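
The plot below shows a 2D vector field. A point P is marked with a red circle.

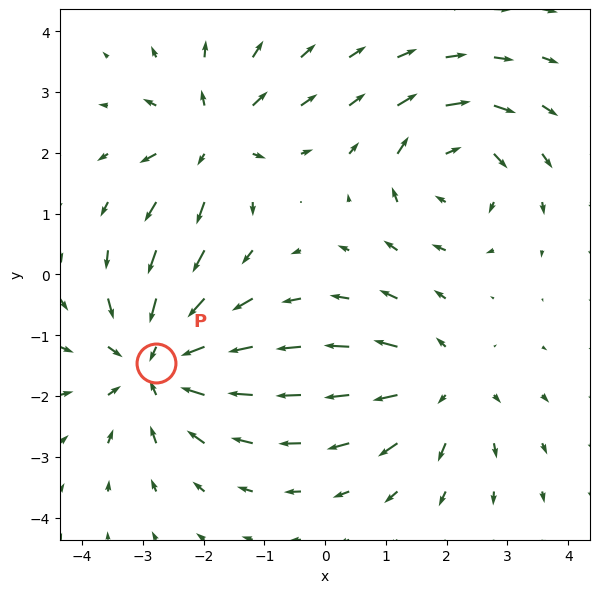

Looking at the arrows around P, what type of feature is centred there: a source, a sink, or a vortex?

sink

At P (-2.8, -1.5) the arrows converge inward. Divergence about -4, curl ≈0 — negative divergence with near-zero curl is a sink.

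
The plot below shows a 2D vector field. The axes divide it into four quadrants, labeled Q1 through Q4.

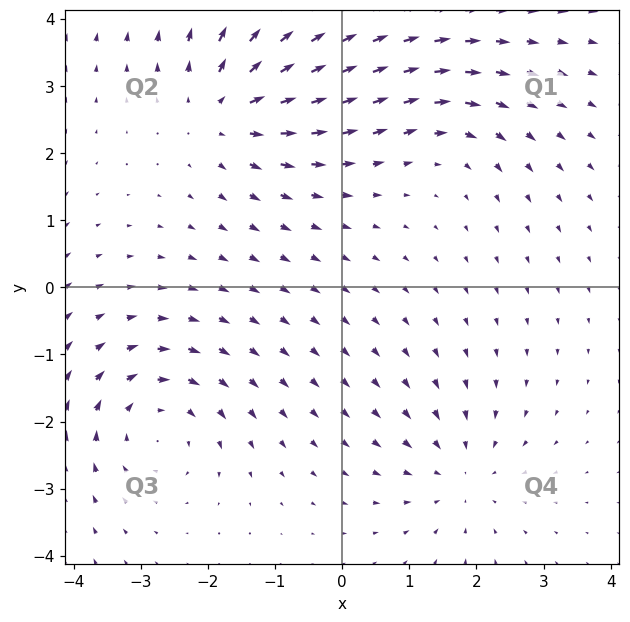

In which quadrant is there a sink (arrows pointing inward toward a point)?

Q4

The sink sits at approximately (1.8, -2.8), which lies in quadrant Q4. The divergence there is about -3, negative as expected for a sink.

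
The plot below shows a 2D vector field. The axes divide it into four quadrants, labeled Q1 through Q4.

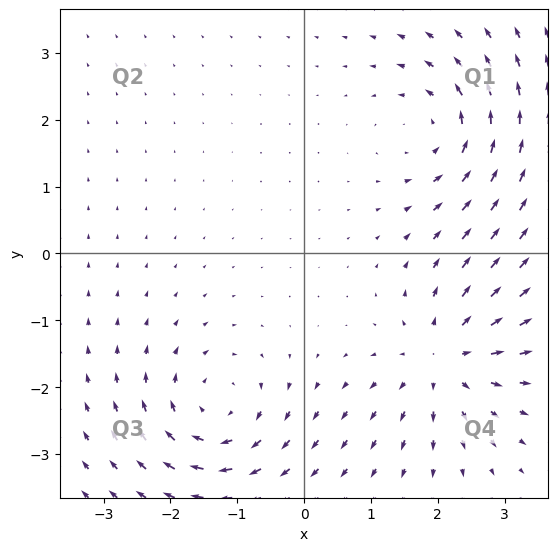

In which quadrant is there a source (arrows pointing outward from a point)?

The source sits at approximately (2.1, -1.6), which lies in quadrant Q4. The divergence there is about +6, positive as expected for a source.

Q4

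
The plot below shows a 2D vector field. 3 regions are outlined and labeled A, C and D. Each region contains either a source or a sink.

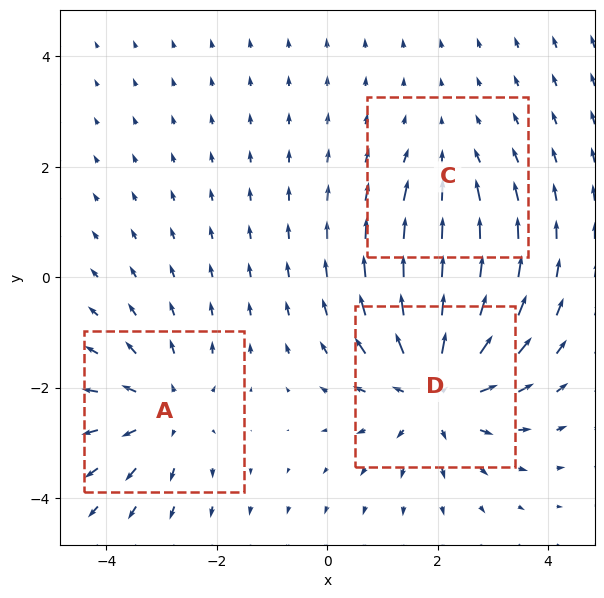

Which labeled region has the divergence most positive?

D

Divergence at each region's feature centre — A: about +3, C: about -2, D: about +4. Region D is most positive.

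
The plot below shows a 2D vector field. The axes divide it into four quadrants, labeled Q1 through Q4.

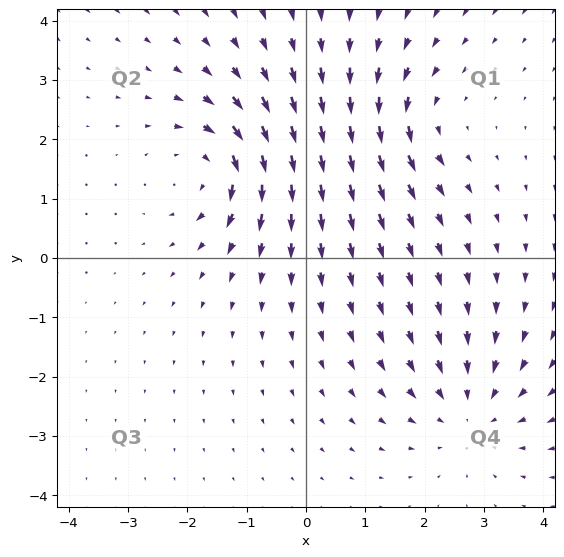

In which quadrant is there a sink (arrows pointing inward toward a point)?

Q4

The sink sits at approximately (2.8, -2.6), which lies in quadrant Q4. The divergence there is about -3, negative as expected for a sink.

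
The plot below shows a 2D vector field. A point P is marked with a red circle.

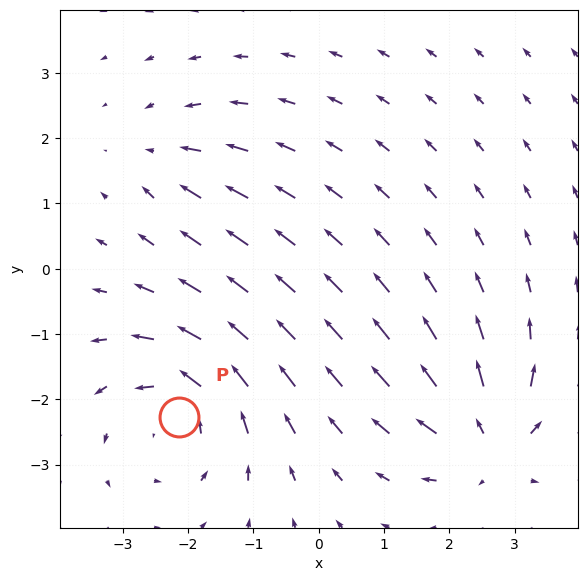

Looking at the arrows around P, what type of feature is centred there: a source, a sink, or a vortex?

vortex

At P (-2.1, -2.3) the arrows circulate counterclockwise. Divergence ≈0, curl about +5 — near-zero divergence with nonzero curl is a vortex.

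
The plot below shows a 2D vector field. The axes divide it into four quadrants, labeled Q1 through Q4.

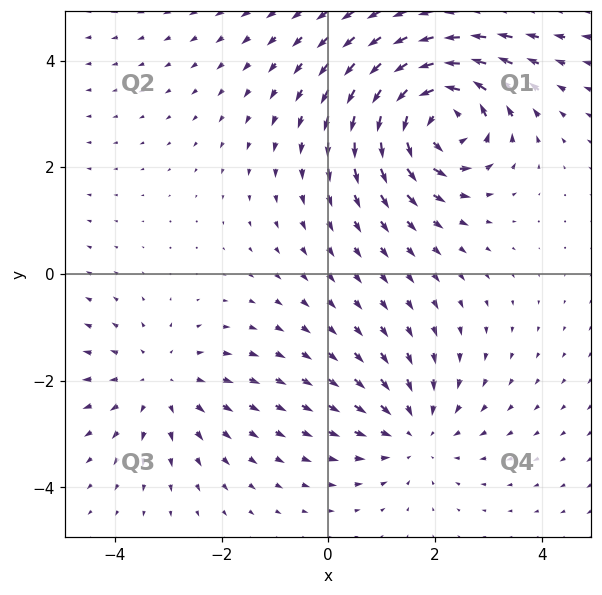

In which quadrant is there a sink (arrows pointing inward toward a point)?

Q4

The sink sits at approximately (1.6, -3.0), which lies in quadrant Q4. The divergence there is about -2, negative as expected for a sink.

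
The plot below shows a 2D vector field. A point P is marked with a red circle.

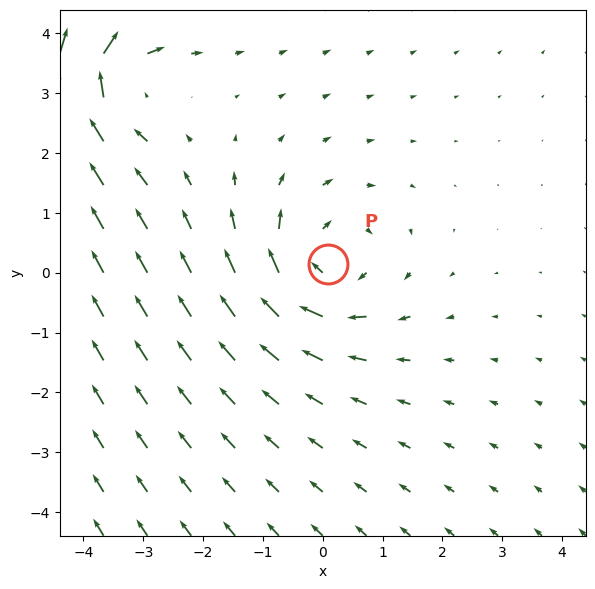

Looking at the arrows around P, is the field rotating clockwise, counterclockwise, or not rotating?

Near P at (0.1, 0.1) the arrows circulate clockwise. The curl (z-component) there is about -3; negative curl means clockwise rotation.

clockwise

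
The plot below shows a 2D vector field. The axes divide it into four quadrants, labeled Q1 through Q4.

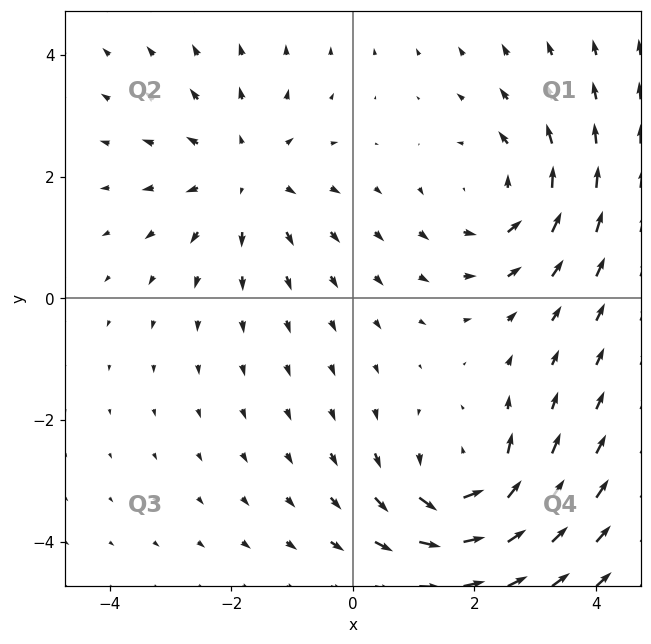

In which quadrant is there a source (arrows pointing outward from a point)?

The source sits at approximately (-1.8, 2.0), which lies in quadrant Q2. The divergence there is about +4, positive as expected for a source.

Q2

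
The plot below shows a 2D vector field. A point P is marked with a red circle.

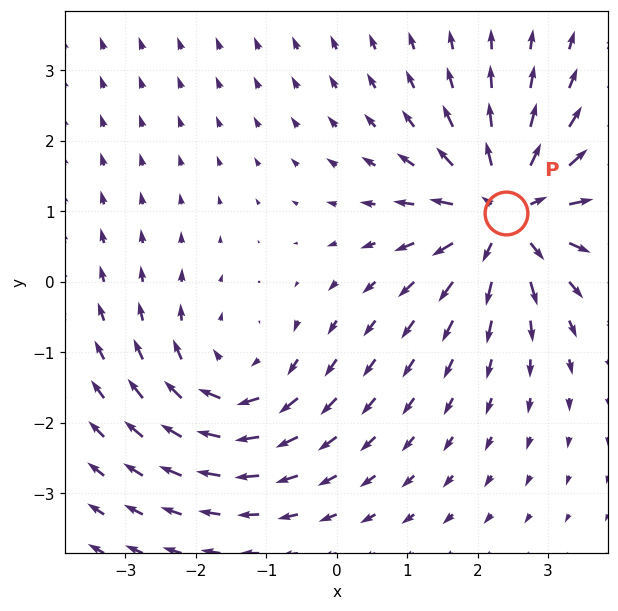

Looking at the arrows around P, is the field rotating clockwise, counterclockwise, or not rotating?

not rotating

Near P at (2.4, 1.0) the arrows show no circulation. The curl there is ≈0.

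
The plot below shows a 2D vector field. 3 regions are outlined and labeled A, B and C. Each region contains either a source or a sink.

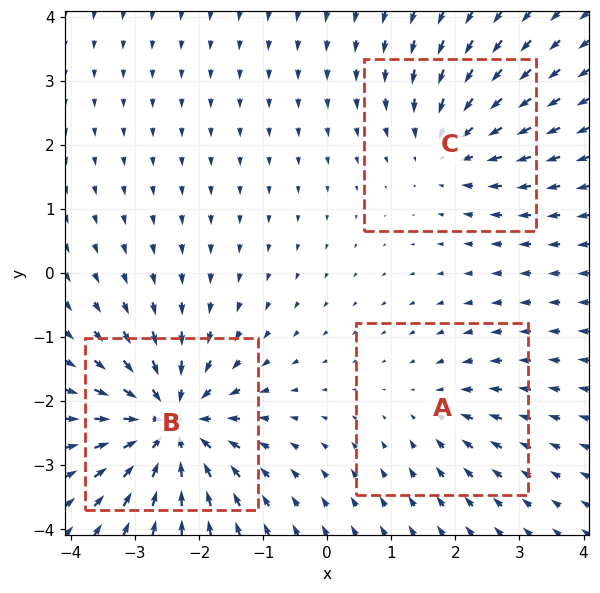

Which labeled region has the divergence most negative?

Divergence at each region's feature centre — A: about -2, B: about -6, C: about -3. Region B is most negative.

B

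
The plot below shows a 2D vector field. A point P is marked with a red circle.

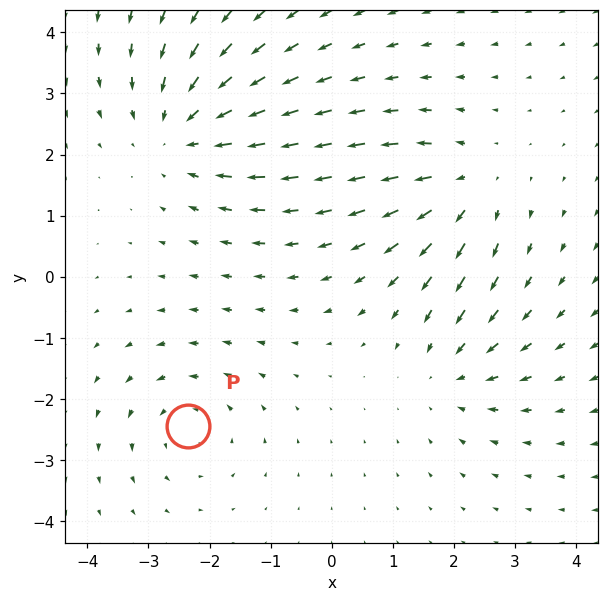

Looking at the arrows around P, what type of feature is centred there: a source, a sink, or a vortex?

vortex

At P (-2.4, -2.4) the arrows circulate counterclockwise. Divergence ≈0, curl about +3 — near-zero divergence with nonzero curl is a vortex.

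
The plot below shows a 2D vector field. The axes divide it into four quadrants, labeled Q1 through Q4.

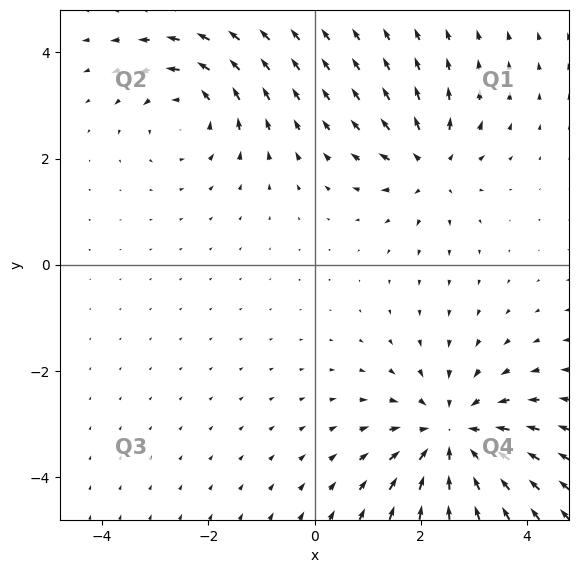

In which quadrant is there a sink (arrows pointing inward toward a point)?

The sink sits at approximately (2.6, -3.2), which lies in quadrant Q4. The divergence there is about -4, negative as expected for a sink.

Q4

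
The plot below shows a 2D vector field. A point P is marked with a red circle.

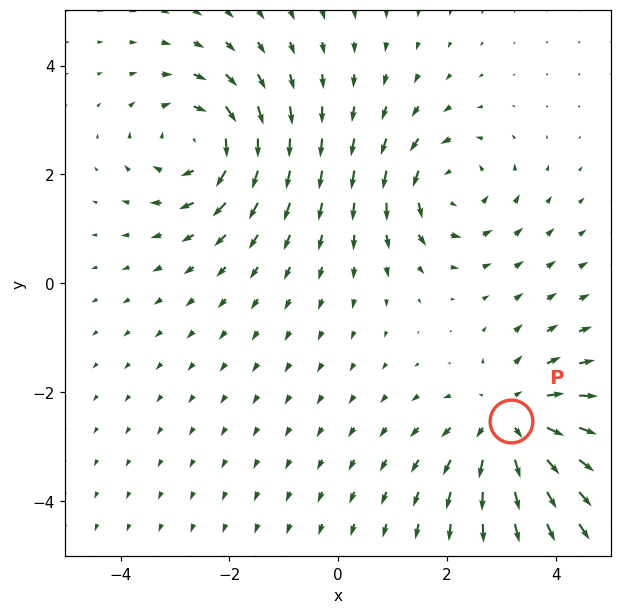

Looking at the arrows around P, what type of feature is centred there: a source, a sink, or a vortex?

source

At P (3.2, -2.5) the arrows spread outward. Divergence about +4, curl ≈0 — positive divergence with near-zero curl is a source.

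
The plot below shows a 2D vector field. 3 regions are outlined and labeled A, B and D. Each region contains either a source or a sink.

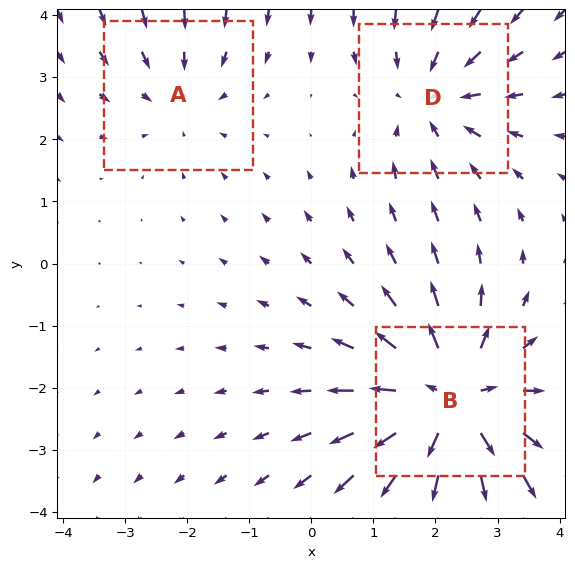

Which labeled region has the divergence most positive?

Divergence at each region's feature centre — A: about -2, B: about +5, D: about -3. Region B is most positive.

B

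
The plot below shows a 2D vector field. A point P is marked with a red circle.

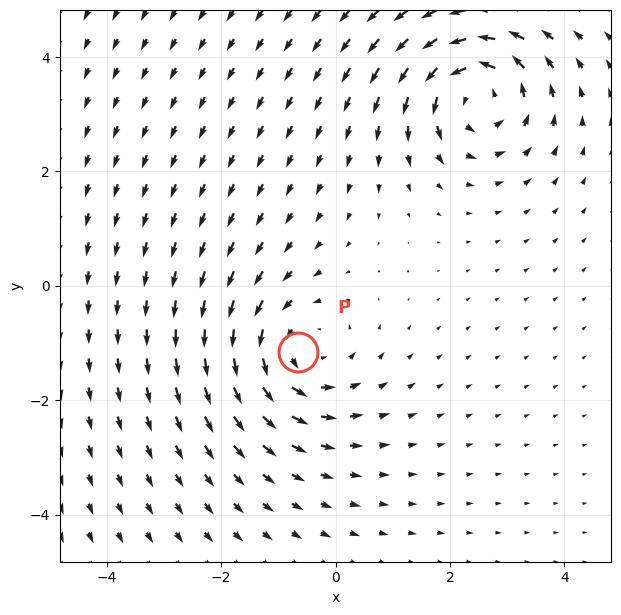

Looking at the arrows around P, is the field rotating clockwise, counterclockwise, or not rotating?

Near P at (-0.7, -1.2) the arrows circulate counterclockwise. The curl (z-component) there is about +4; positive curl means counterclockwise rotation.

counterclockwise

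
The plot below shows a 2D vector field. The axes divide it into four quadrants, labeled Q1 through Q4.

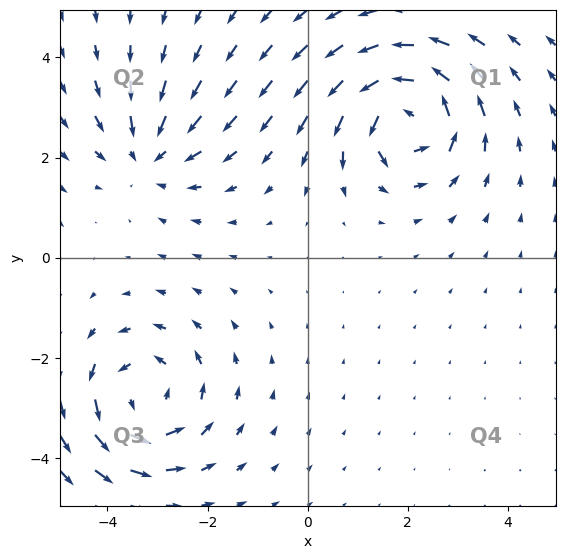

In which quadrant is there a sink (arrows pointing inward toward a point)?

The sink sits at approximately (-3.2, 2.1), which lies in quadrant Q2. The divergence there is about -3, negative as expected for a sink.

Q2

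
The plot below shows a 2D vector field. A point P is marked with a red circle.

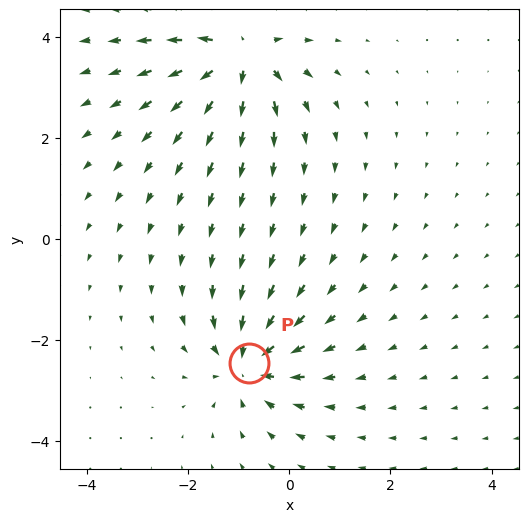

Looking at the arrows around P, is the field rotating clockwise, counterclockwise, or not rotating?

not rotating

Near P at (-0.8, -2.4) the arrows show no circulation. The curl there is ≈0.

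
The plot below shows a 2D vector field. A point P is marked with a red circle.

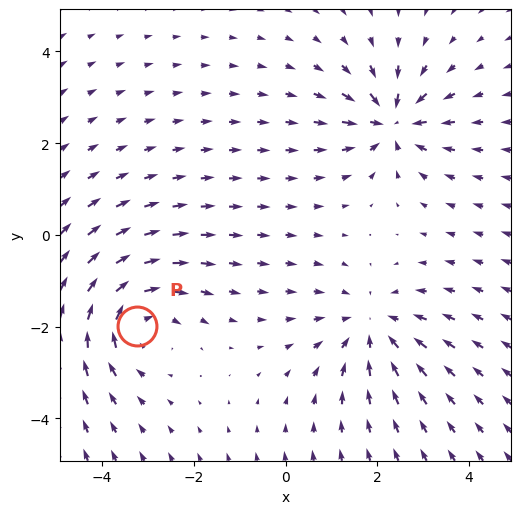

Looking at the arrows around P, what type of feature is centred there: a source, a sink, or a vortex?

At P (-3.2, -2.0) the arrows circulate clockwise. Divergence ≈0, curl about -4 — near-zero divergence with nonzero curl is a vortex.

vortex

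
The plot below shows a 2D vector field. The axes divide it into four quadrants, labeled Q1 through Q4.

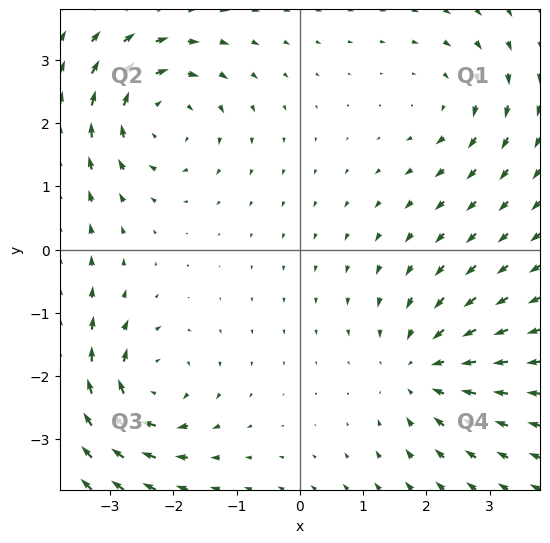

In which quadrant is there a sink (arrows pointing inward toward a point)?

Q4

The sink sits at approximately (1.9, -1.9), which lies in quadrant Q4. The divergence there is about -4, negative as expected for a sink.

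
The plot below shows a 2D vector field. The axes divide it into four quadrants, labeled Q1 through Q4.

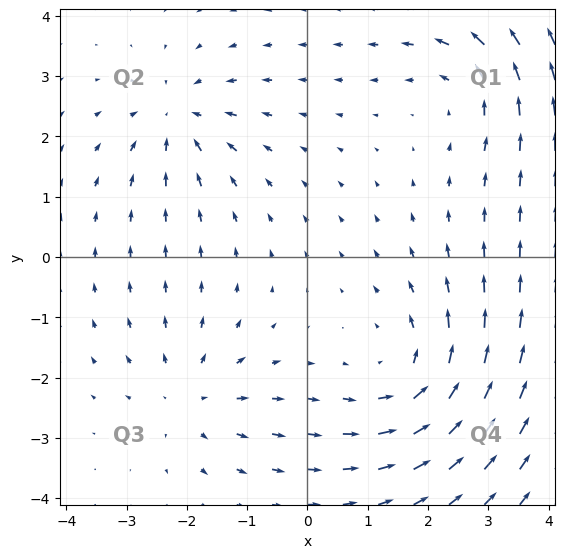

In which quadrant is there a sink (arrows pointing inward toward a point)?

The sink sits at approximately (-2.2, 2.3), which lies in quadrant Q2. The divergence there is about -4, negative as expected for a sink.

Q2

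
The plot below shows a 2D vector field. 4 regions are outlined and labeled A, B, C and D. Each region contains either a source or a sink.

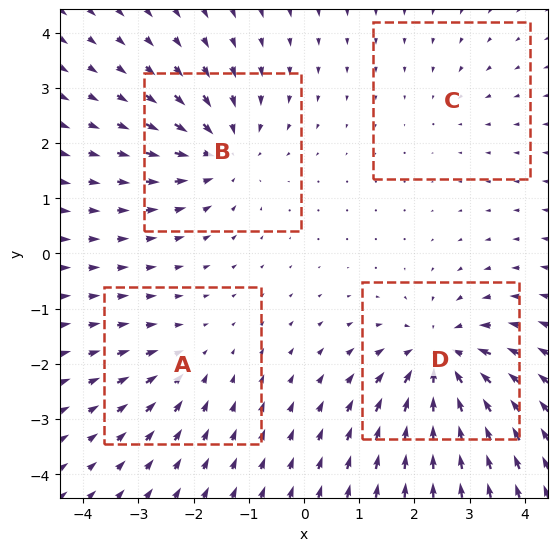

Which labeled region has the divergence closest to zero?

C

Divergence at each region's feature centre — A: about -3, B: about -5, C: about -2, D: about -7. Region C is closest to zero.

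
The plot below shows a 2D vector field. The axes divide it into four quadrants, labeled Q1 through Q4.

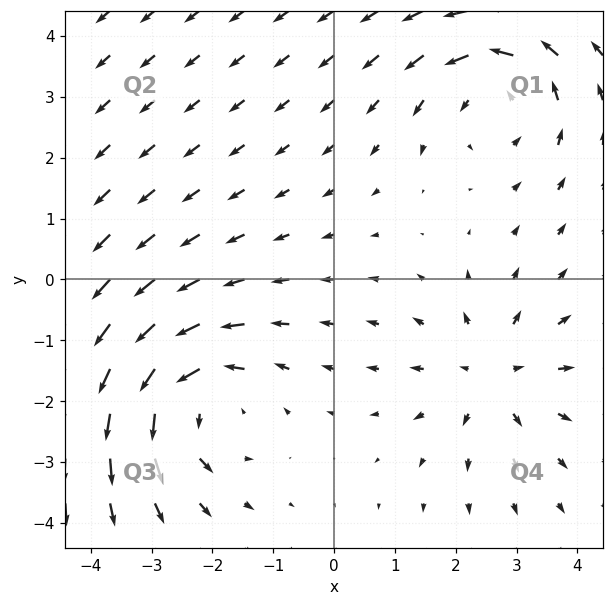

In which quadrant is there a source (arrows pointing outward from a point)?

Q4

The source sits at approximately (2.6, -1.6), which lies in quadrant Q4. The divergence there is about +4, positive as expected for a source.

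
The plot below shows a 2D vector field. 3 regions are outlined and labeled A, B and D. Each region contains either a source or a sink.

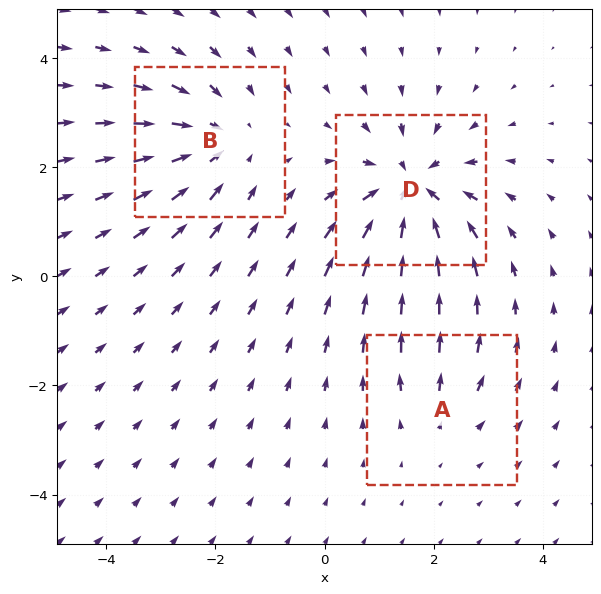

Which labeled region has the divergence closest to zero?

A

Divergence at each region's feature centre — A: about +2, B: about -4, D: about -5. Region A is closest to zero.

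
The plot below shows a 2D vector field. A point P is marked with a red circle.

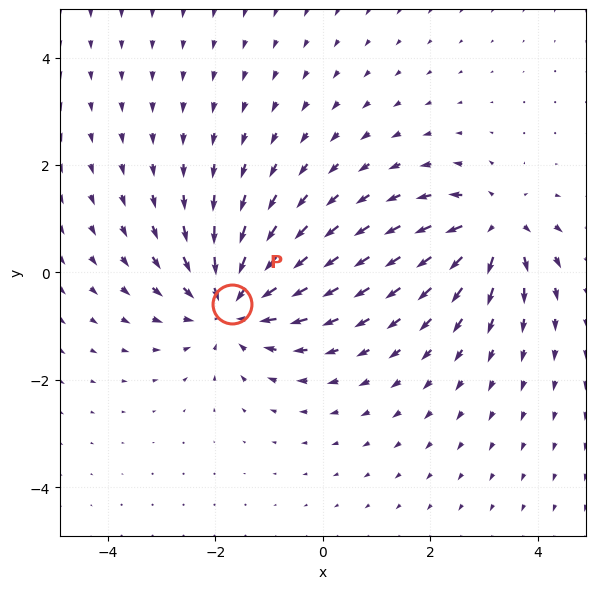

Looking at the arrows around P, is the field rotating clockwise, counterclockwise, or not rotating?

Near P at (-1.7, -0.6) the arrows show no circulation. The curl there is ≈0.

not rotating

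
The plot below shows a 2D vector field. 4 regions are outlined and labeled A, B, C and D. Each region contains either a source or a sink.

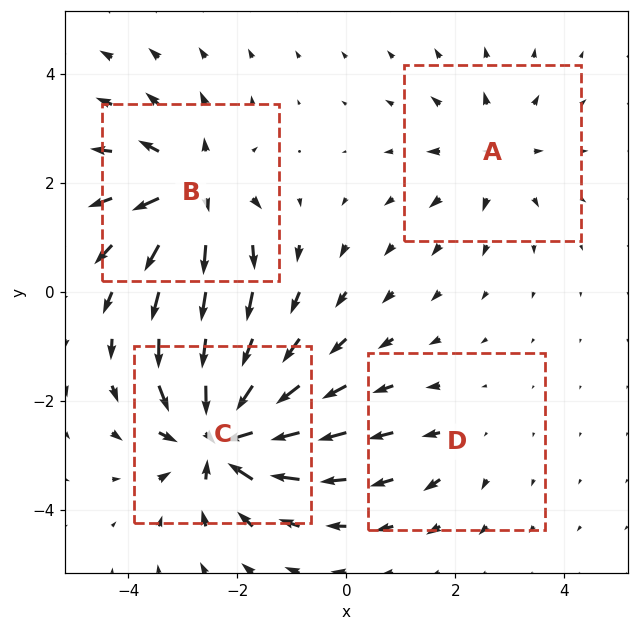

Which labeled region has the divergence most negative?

C

Divergence at each region's feature centre — A: about +4, B: about +6, C: about -9, D: about +2. Region C is most negative.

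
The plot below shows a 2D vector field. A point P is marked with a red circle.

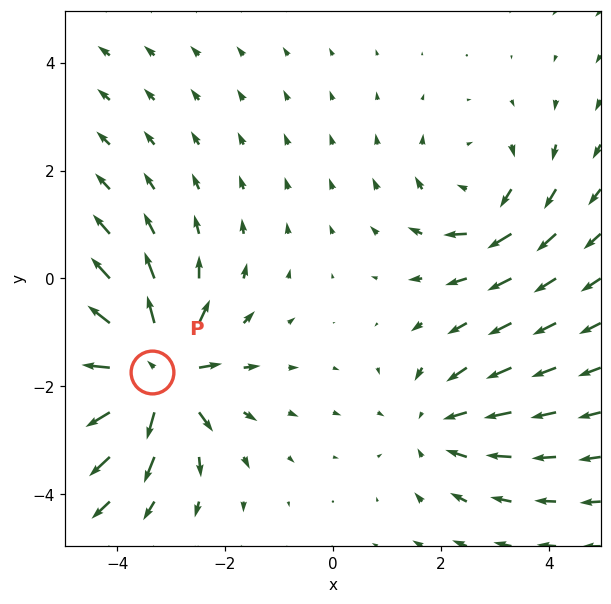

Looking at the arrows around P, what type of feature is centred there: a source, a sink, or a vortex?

At P (-3.4, -1.7) the arrows spread outward. Divergence about +6, curl ≈0 — positive divergence with near-zero curl is a source.

source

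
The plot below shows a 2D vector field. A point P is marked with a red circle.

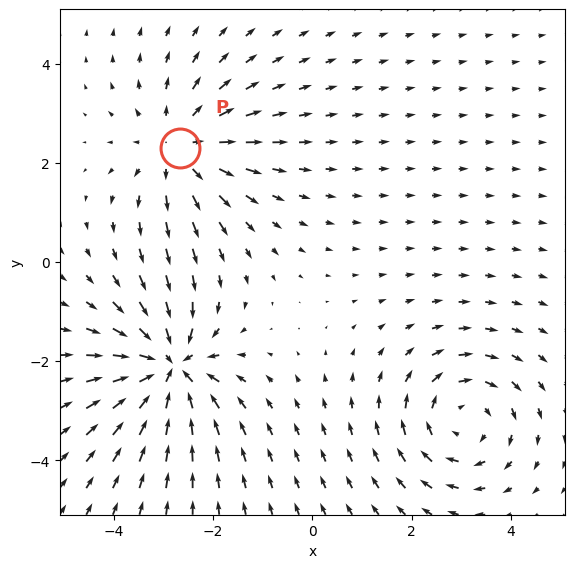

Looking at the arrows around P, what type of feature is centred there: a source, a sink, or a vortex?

At P (-2.7, 2.3) the arrows spread outward. Divergence about +3, curl ≈0 — positive divergence with near-zero curl is a source.

source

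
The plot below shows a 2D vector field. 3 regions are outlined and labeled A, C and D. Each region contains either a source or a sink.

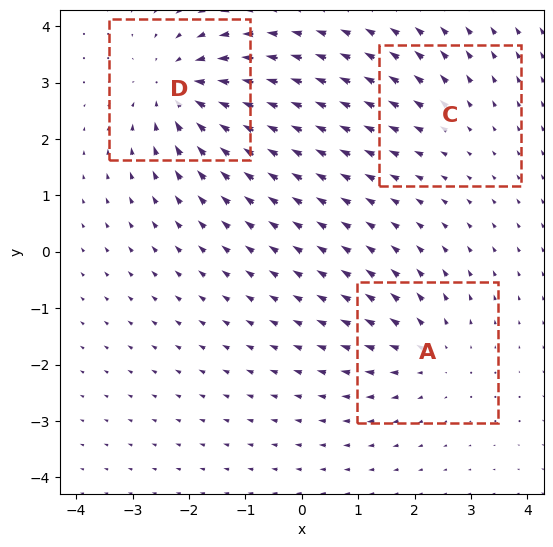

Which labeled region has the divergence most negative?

D

Divergence at each region's feature centre — A: about +3, C: about +2, D: about -5. Region D is most negative.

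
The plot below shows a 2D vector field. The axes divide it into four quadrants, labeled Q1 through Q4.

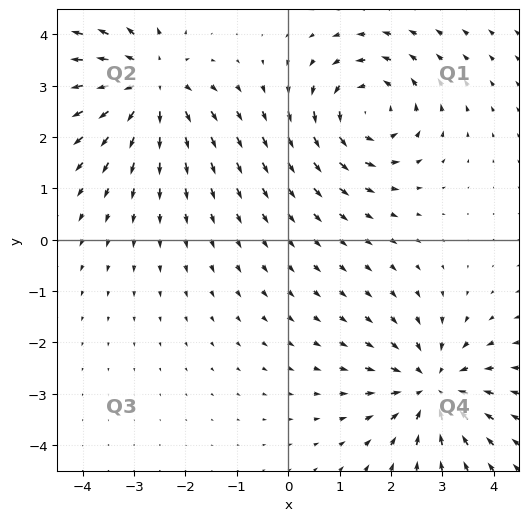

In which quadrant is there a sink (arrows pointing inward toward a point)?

The sink sits at approximately (2.8, -2.9), which lies in quadrant Q4. The divergence there is about -4, negative as expected for a sink.

Q4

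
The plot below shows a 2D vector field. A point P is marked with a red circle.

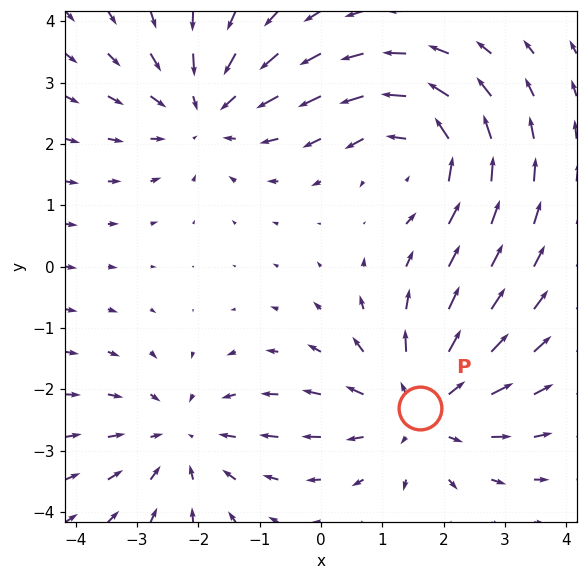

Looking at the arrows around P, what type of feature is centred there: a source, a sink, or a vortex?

At P (1.6, -2.3) the arrows spread outward. Divergence about +3, curl ≈0 — positive divergence with near-zero curl is a source.

source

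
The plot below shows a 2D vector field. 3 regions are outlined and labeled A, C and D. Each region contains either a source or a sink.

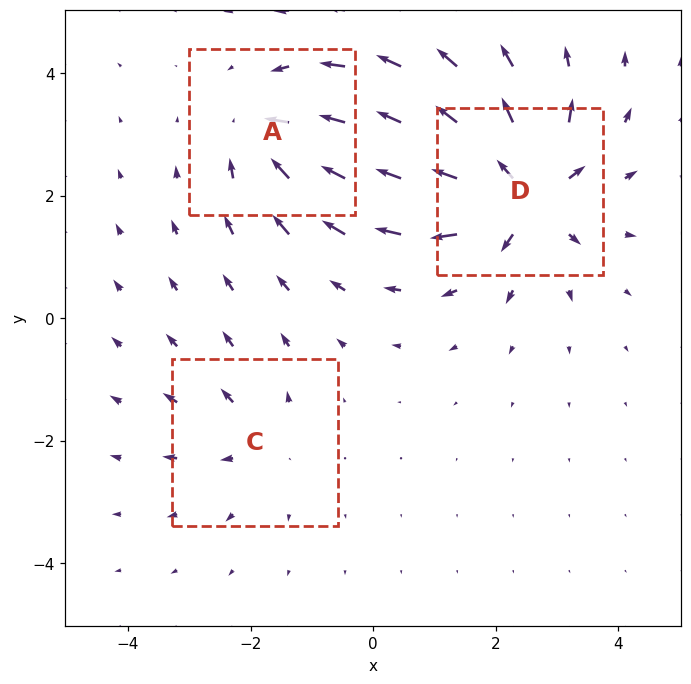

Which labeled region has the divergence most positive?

Divergence at each region's feature centre — A: about -4, C: about +3, D: about +6. Region D is most positive.

D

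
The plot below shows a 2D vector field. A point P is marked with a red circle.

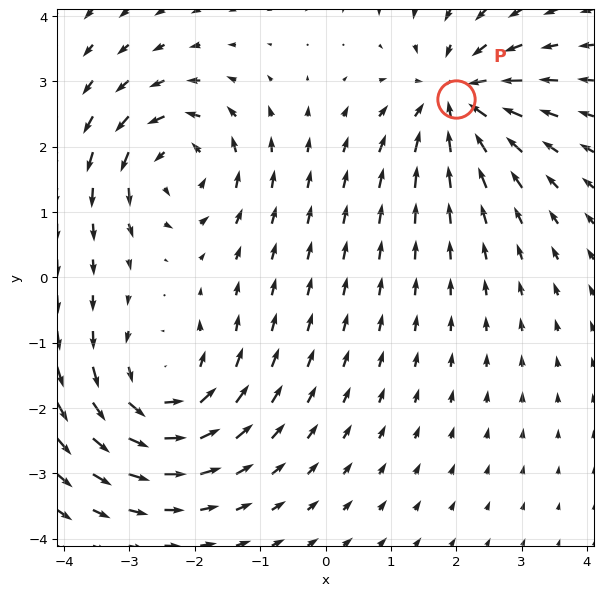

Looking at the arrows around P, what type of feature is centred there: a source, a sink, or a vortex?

At P (2.0, 2.7) the arrows converge inward. Divergence about -5, curl ≈0 — negative divergence with near-zero curl is a sink.

sink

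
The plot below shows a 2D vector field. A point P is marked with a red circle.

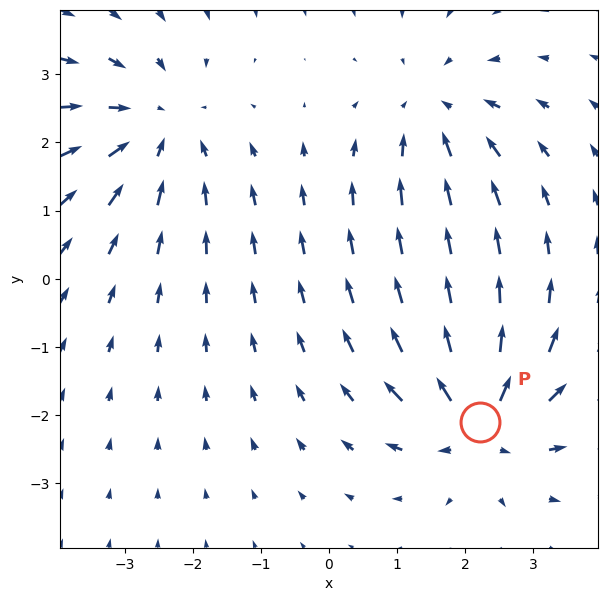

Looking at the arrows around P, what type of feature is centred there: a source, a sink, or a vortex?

source

At P (2.2, -2.1) the arrows spread outward. Divergence about +5, curl ≈0 — positive divergence with near-zero curl is a source.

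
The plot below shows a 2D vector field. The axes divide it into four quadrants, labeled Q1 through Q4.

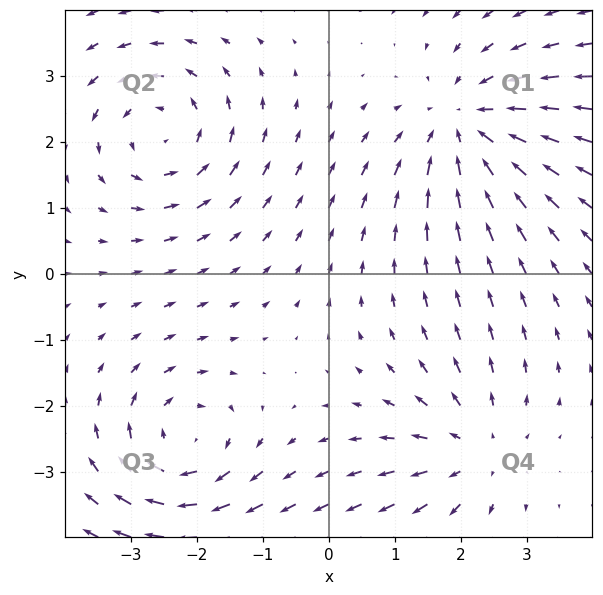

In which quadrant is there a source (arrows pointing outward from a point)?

Q4

The source sits at approximately (2.2, -2.7), which lies in quadrant Q4. The divergence there is about +3, positive as expected for a source.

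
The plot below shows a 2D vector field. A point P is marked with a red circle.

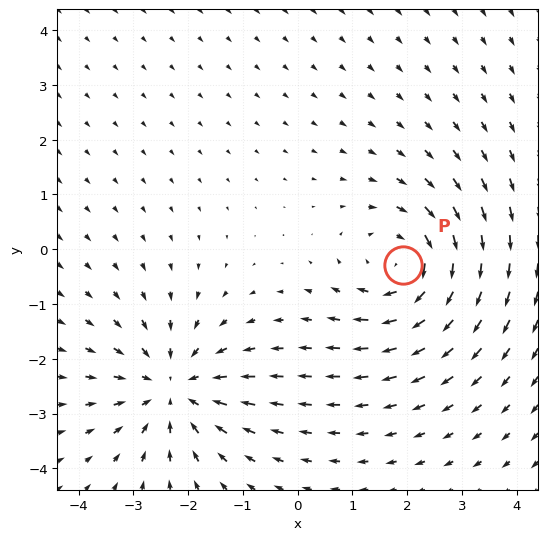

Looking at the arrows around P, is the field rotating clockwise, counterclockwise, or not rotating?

clockwise

Near P at (1.9, -0.3) the arrows circulate clockwise. The curl (z-component) there is about -4; negative curl means clockwise rotation.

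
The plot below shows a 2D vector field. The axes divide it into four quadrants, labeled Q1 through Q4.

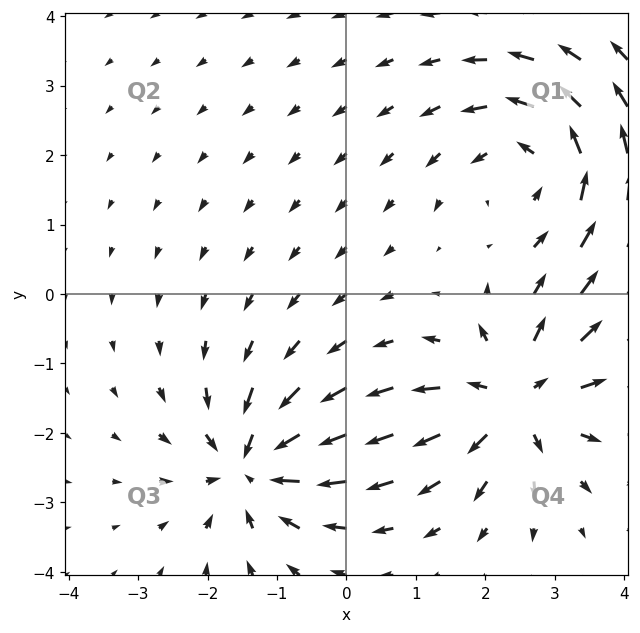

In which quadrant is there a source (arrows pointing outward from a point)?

The source sits at approximately (2.4, -1.5), which lies in quadrant Q4. The divergence there is about +6, positive as expected for a source.

Q4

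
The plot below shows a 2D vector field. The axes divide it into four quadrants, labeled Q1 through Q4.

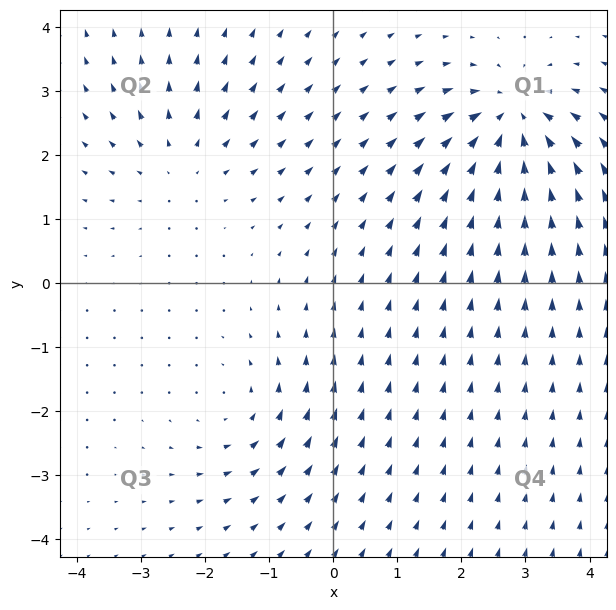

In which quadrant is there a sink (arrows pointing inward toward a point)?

Q1

The sink sits at approximately (2.8, 2.5), which lies in quadrant Q1. The divergence there is about -6, negative as expected for a sink.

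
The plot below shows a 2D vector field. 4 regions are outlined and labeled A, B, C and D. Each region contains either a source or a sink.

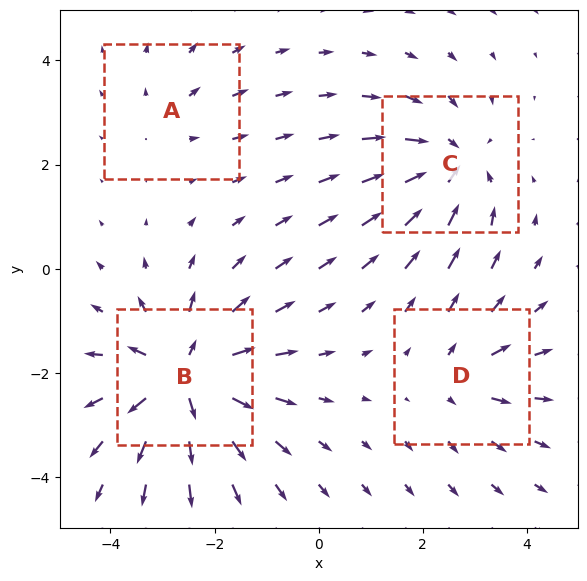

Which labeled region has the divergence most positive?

Divergence at each region's feature centre — A: about +2, B: about +7, C: about -5, D: about +3. Region B is most positive.

B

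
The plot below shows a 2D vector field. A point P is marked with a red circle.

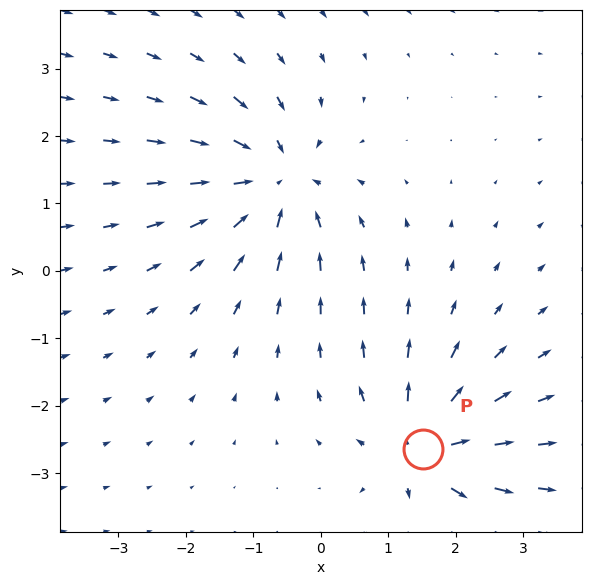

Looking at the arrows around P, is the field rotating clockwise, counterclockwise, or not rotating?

Near P at (1.5, -2.6) the arrows show no circulation. The curl there is ≈0.

not rotating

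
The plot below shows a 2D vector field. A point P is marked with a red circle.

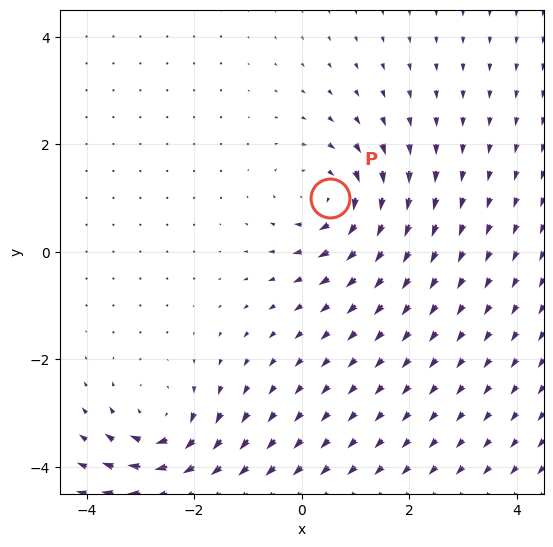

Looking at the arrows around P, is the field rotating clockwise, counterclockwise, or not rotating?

Near P at (0.5, 1.0) the arrows circulate clockwise. The curl (z-component) there is about -4; negative curl means clockwise rotation.

clockwise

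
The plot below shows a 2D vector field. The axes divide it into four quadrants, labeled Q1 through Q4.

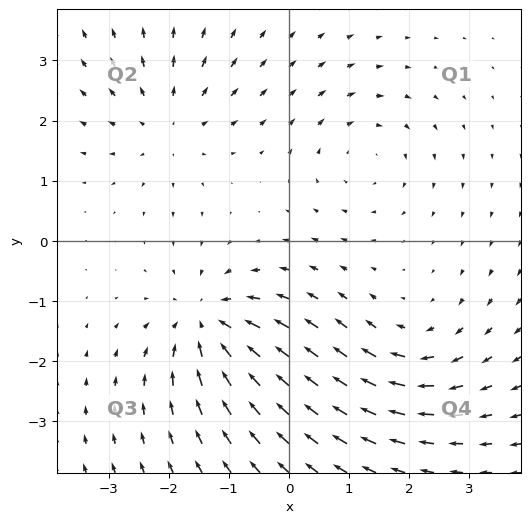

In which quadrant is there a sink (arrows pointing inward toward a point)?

Q3

The sink sits at approximately (-1.3, -1.4), which lies in quadrant Q3. The divergence there is about -5, negative as expected for a sink.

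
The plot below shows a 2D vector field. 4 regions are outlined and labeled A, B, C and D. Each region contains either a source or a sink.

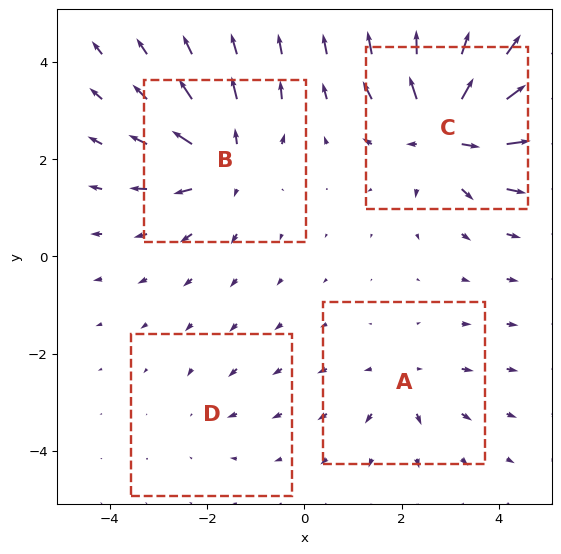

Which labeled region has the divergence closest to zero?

Divergence at each region's feature centre — A: about +3, B: about +6, C: about +8, D: about -2. Region D is closest to zero.

D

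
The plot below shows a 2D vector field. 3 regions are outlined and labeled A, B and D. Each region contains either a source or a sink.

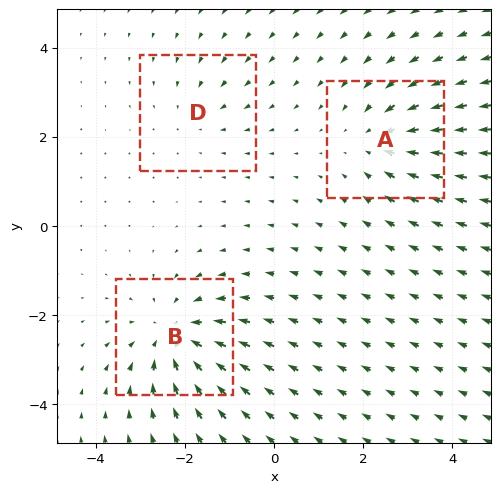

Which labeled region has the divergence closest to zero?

Divergence at each region's feature centre — A: about -3, B: about -4, D: about -2. Region D is closest to zero.

D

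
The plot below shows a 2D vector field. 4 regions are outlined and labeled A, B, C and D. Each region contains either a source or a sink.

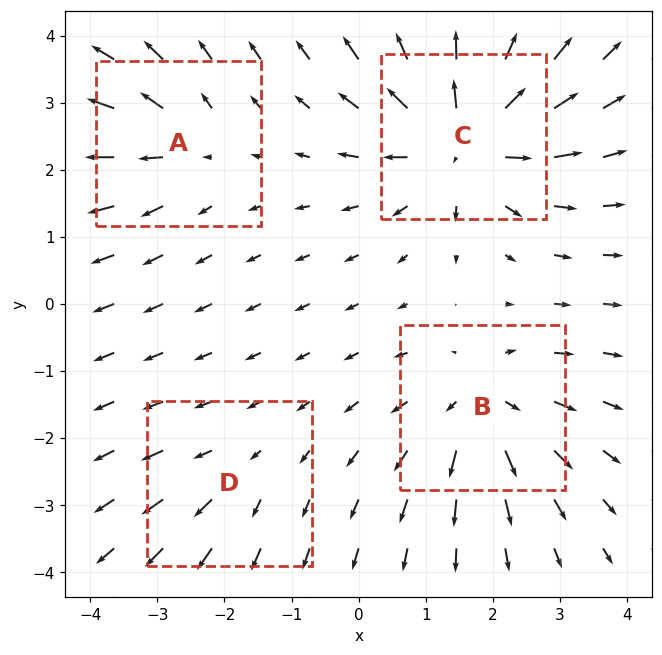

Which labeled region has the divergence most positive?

Divergence at each region's feature centre — A: about +4, B: about +5, C: about +8, D: about +2. Region C is most positive.

C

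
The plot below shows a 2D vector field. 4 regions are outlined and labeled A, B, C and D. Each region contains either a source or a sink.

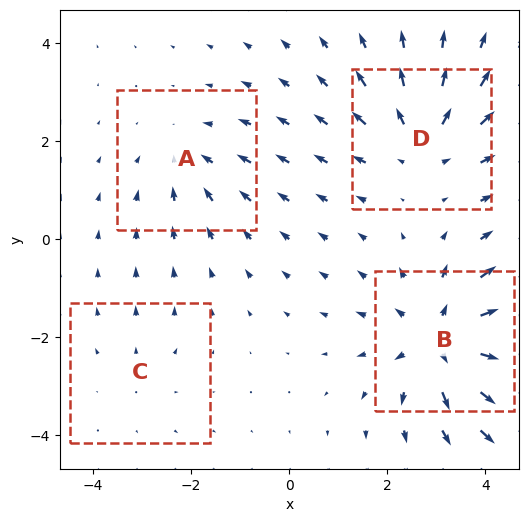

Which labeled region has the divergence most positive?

Divergence at each region's feature centre — A: about -3, B: about +6, C: about +2, D: about +4. Region B is most positive.

B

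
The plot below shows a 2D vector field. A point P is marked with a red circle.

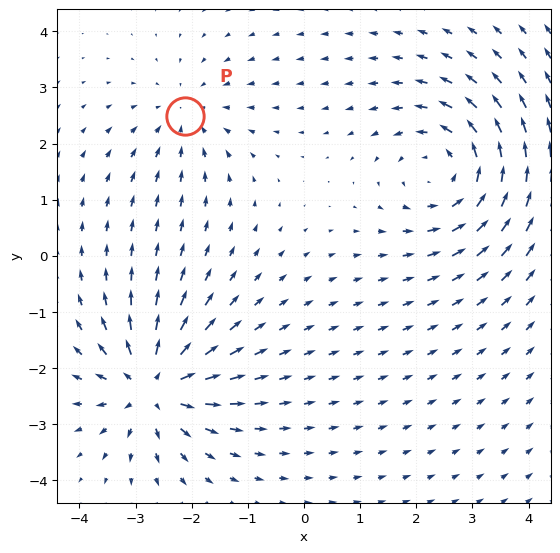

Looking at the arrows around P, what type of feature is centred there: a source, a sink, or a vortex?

sink

At P (-2.1, 2.5) the arrows converge inward. Divergence about -3, curl ≈0 — negative divergence with near-zero curl is a sink.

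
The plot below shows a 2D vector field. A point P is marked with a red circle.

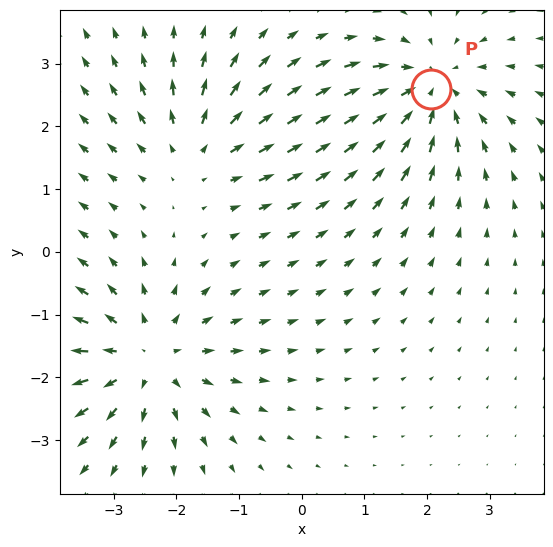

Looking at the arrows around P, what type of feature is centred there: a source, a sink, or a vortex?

At P (2.1, 2.6) the arrows converge inward. Divergence about -5, curl ≈0 — negative divergence with near-zero curl is a sink.

sink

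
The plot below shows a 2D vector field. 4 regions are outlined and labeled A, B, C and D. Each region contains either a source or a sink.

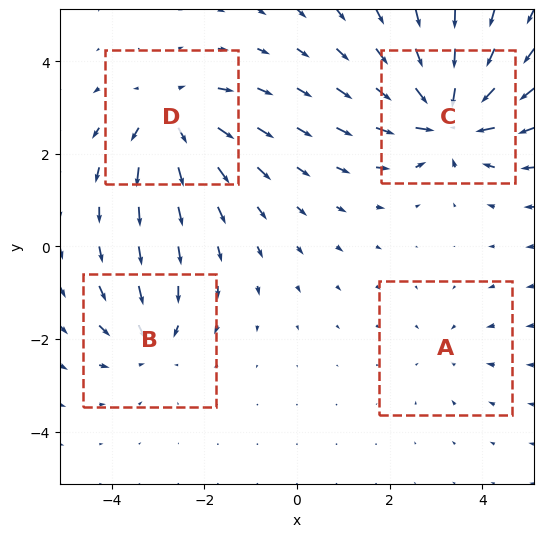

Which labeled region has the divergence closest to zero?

Divergence at each region's feature centre — A: about -2, B: about -4, C: about -7, D: about +5. Region A is closest to zero.

A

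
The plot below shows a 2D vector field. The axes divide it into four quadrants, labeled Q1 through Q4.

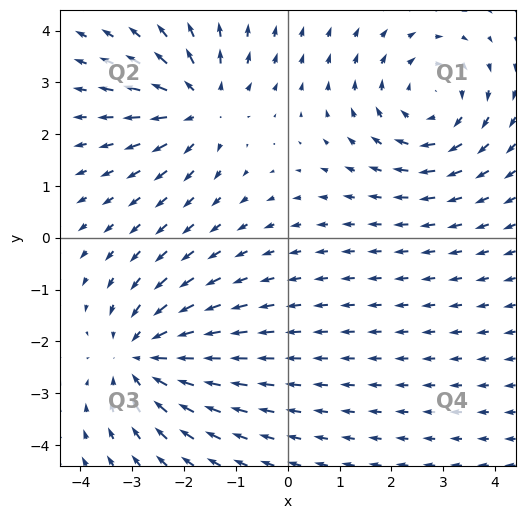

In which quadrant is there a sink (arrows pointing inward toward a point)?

The sink sits at approximately (-2.8, -2.3), which lies in quadrant Q3. The divergence there is about -5, negative as expected for a sink.

Q3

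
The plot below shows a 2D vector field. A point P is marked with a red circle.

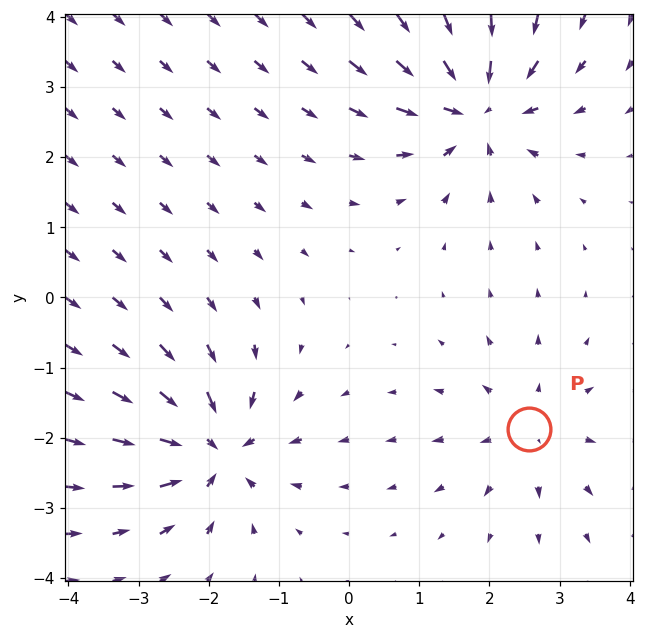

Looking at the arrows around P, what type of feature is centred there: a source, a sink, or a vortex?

source

At P (2.6, -1.9) the arrows spread outward. Divergence about +3, curl ≈0 — positive divergence with near-zero curl is a source.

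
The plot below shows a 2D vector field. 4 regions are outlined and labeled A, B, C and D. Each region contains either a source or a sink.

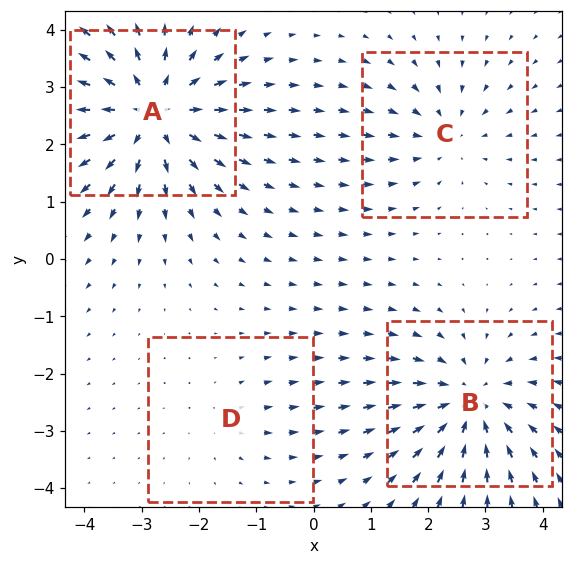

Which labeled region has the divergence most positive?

Divergence at each region's feature centre — A: about +7, B: about -5, C: about -3, D: about +2. Region A is most positive.

A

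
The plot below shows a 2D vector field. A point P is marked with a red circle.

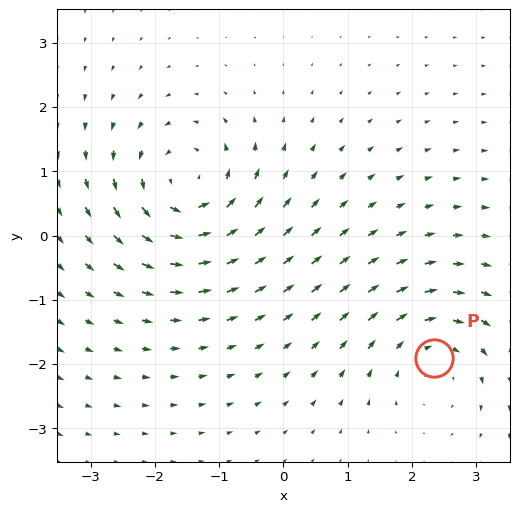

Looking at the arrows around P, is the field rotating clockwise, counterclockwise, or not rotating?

Near P at (2.4, -1.9) the arrows circulate clockwise. The curl (z-component) there is about -3; negative curl means clockwise rotation.

clockwise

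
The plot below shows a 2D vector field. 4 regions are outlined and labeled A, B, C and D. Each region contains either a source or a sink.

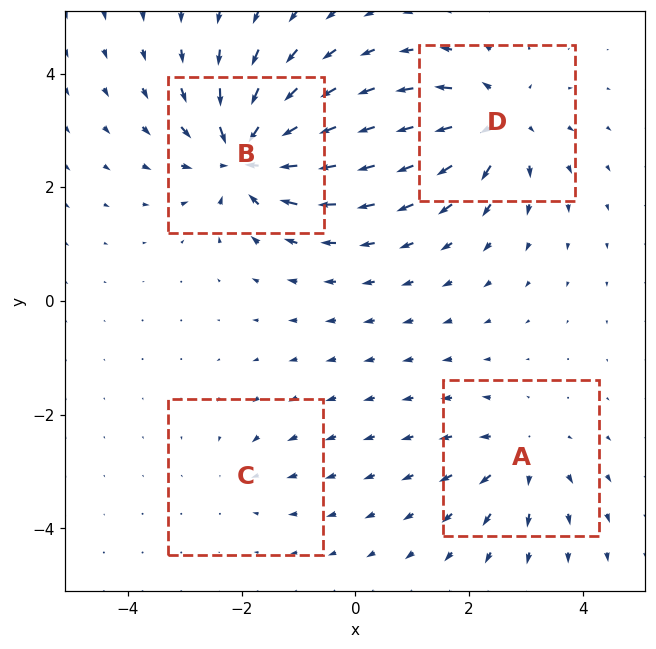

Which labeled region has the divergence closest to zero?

Divergence at each region's feature centre — A: about +4, B: about -8, C: about -2, D: about +6. Region C is closest to zero.

C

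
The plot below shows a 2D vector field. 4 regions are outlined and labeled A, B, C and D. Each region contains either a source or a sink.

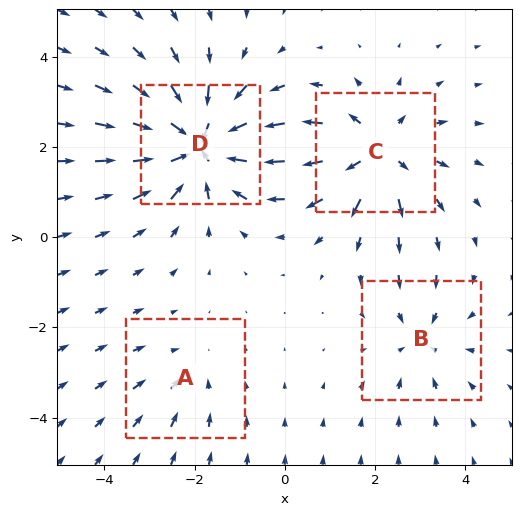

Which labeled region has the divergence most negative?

Divergence at each region's feature centre — A: about -2, B: about -3, C: about +5, D: about -7. Region D is most negative.

D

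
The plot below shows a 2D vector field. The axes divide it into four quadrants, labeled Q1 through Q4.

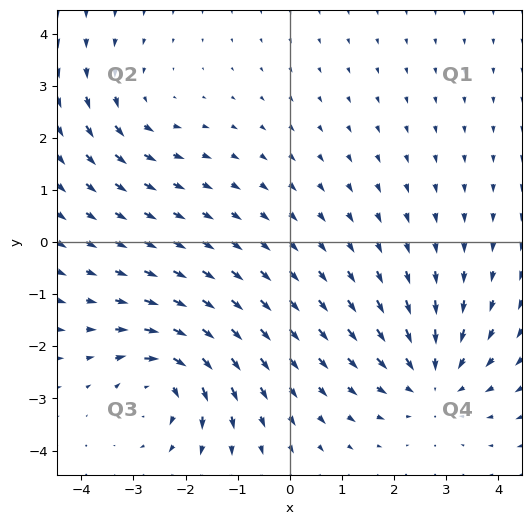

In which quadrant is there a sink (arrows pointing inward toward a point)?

The sink sits at approximately (2.7, -2.6), which lies in quadrant Q4. The divergence there is about -4, negative as expected for a sink.

Q4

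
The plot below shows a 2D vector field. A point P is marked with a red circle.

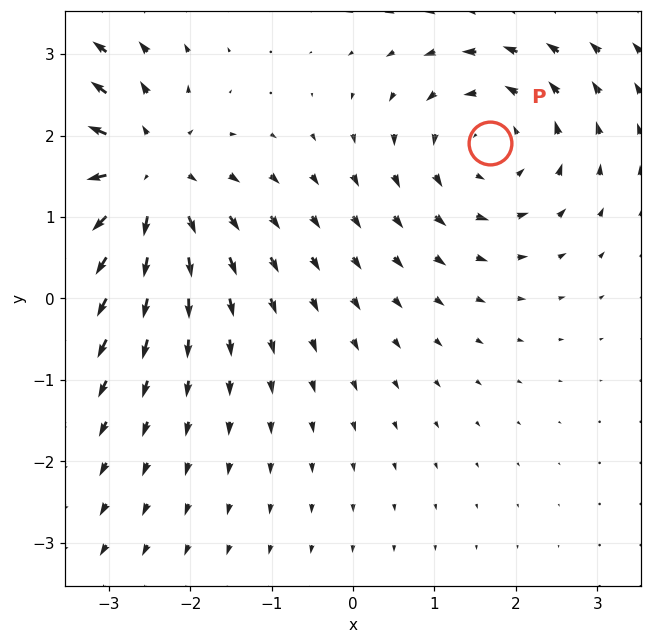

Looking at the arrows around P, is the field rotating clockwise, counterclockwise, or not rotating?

counterclockwise

Near P at (1.7, 1.9) the arrows circulate counterclockwise. The curl (z-component) there is about +4; positive curl means counterclockwise rotation.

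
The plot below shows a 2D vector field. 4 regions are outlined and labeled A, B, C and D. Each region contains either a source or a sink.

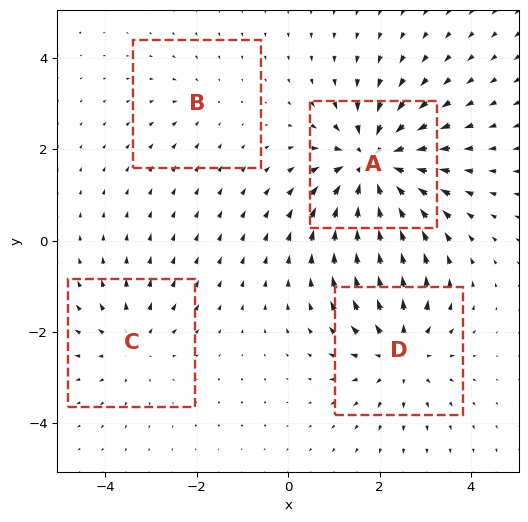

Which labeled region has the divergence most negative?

A

Divergence at each region's feature centre — A: about -7, B: about -2, C: about +3, D: about +5. Region A is most negative.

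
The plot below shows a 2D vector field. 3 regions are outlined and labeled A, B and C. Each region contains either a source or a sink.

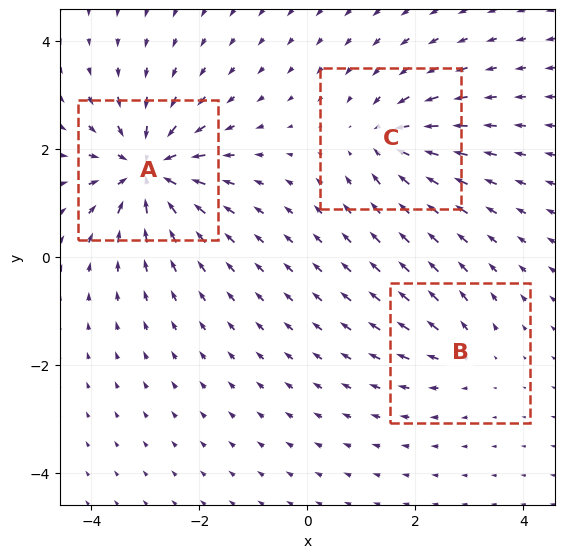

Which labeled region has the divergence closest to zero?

B

Divergence at each region's feature centre — A: about -6, B: about +3, C: about -4. Region B is closest to zero.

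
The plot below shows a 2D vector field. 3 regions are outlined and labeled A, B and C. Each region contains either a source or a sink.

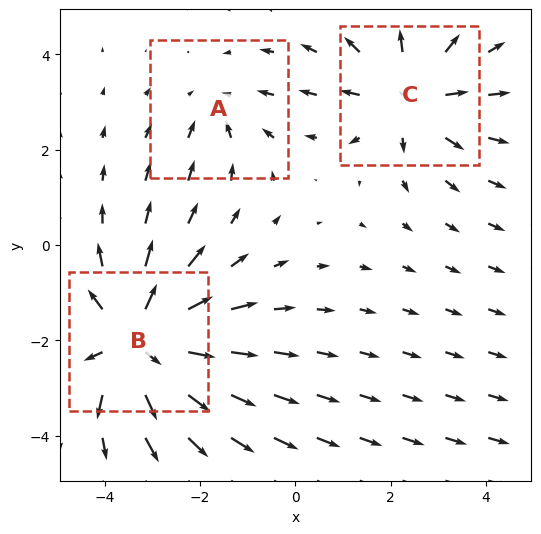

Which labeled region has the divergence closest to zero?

Divergence at each region's feature centre — A: about -2, B: about +4, C: about +3. Region A is closest to zero.

A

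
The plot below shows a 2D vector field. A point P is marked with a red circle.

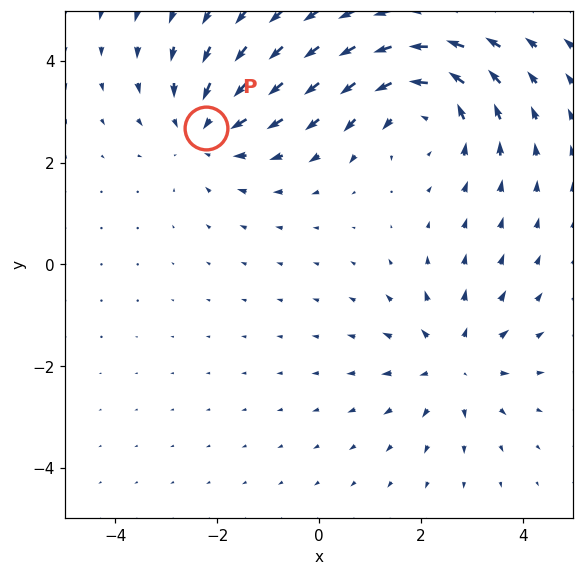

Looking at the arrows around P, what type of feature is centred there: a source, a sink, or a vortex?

sink

At P (-2.2, 2.7) the arrows converge inward. Divergence about -3, curl ≈0 — negative divergence with near-zero curl is a sink.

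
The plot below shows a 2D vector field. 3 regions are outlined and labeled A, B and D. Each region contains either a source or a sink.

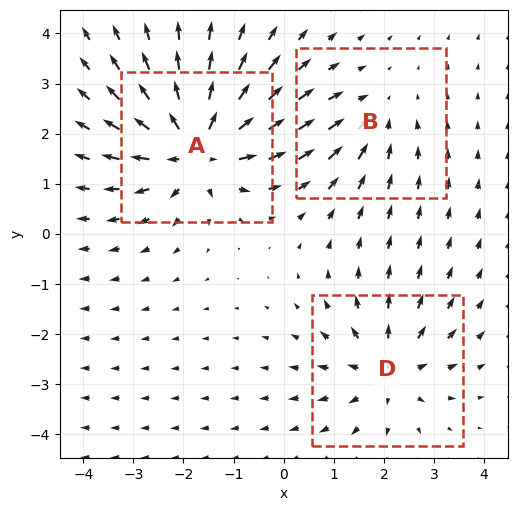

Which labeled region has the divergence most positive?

A

Divergence at each region's feature centre — A: about +5, B: about -2, D: about +3. Region A is most positive.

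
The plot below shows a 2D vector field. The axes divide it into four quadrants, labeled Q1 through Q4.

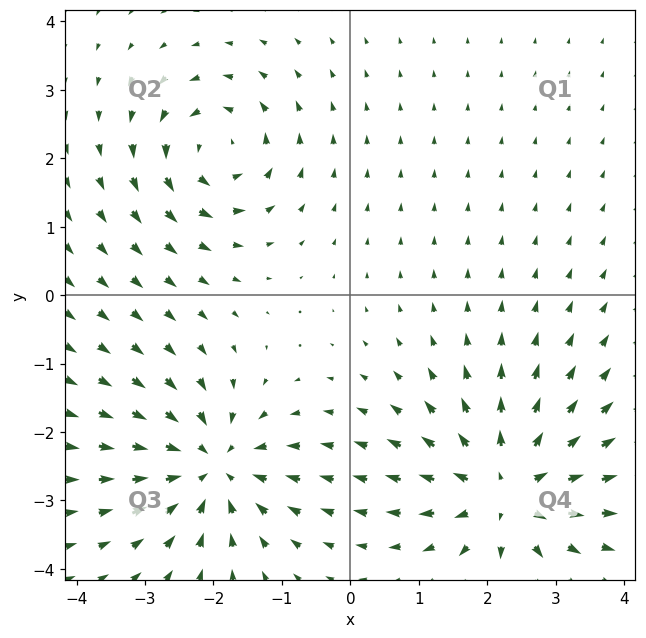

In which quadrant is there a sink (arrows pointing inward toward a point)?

Q3

The sink sits at approximately (-2.0, -2.5), which lies in quadrant Q3. The divergence there is about -4, negative as expected for a sink.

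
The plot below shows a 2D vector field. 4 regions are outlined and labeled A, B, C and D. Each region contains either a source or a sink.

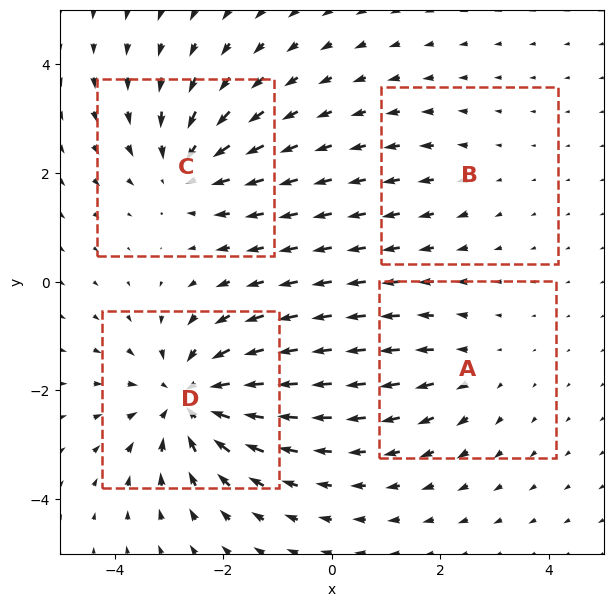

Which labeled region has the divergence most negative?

Divergence at each region's feature centre — A: about +3, B: about +2, C: about -4, D: about -6. Region D is most negative.

D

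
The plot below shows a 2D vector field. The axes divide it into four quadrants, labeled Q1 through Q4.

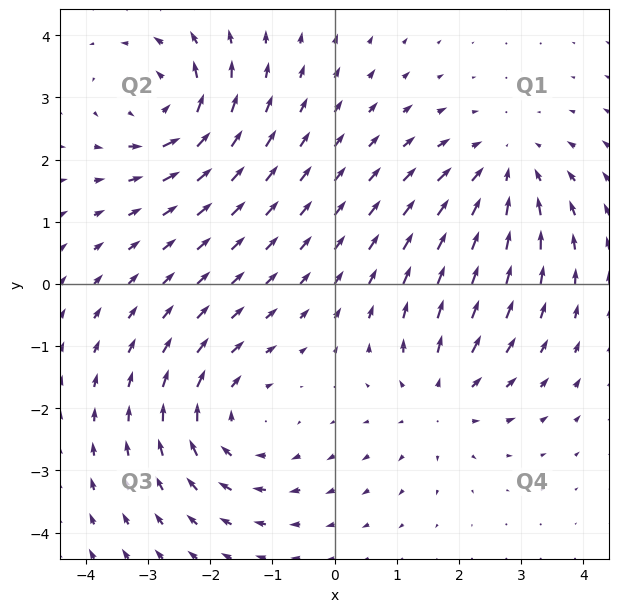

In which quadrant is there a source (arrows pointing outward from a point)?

The source sits at approximately (1.7, -1.8), which lies in quadrant Q4. The divergence there is about +4, positive as expected for a source.

Q4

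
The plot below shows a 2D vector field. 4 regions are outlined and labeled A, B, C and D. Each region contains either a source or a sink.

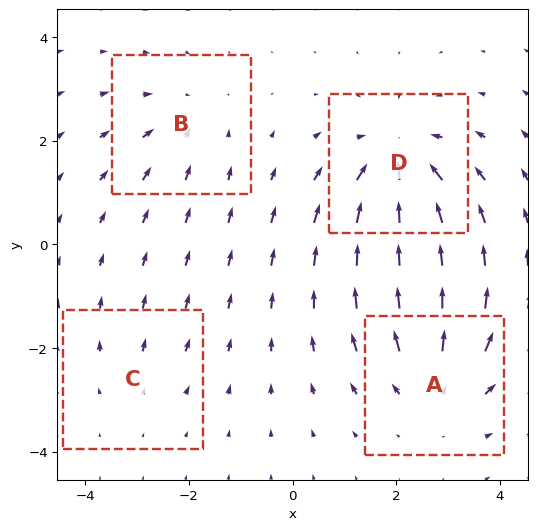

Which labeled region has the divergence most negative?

Divergence at each region's feature centre — A: about +5, B: about -3, C: about +2, D: about -6. Region D is most negative.

D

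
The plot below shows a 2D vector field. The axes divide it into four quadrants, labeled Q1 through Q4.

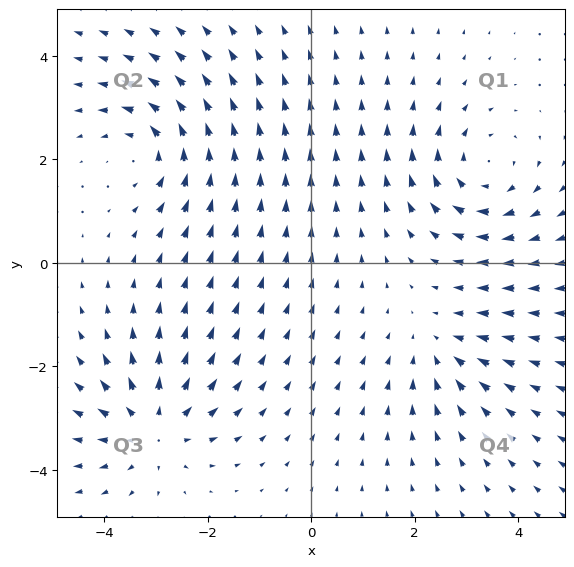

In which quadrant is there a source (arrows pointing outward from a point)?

The source sits at approximately (-3.0, -3.2), which lies in quadrant Q3. The divergence there is about +4, positive as expected for a source.

Q3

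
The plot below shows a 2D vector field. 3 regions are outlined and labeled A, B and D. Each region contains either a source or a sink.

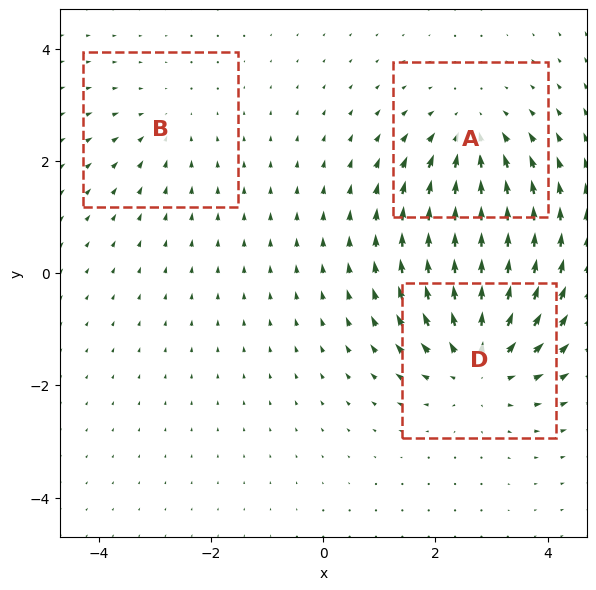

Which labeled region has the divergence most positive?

Divergence at each region's feature centre — A: about -3, B: about -2, D: about +4. Region D is most positive.

D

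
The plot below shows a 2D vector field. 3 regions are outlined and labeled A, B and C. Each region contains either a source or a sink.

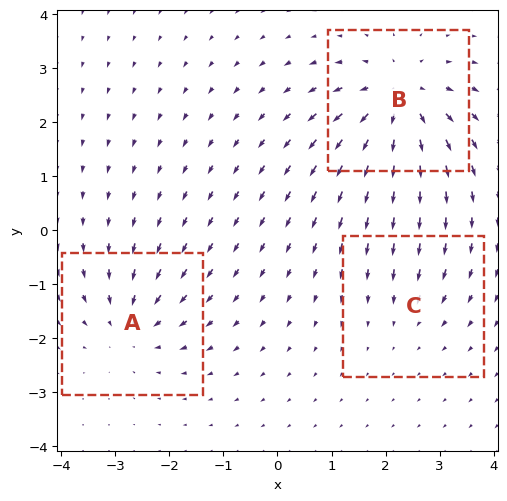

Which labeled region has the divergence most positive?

B

Divergence at each region's feature centre — A: about -4, B: about +6, C: about -2. Region B is most positive.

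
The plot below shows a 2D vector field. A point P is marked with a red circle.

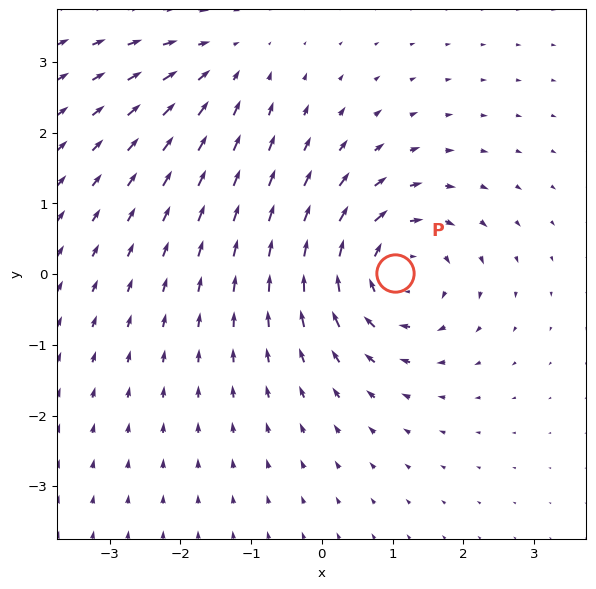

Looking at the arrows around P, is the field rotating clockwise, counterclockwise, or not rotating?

Near P at (1.0, 0.0) the arrows circulate clockwise. The curl (z-component) there is about -5; negative curl means clockwise rotation.

clockwise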